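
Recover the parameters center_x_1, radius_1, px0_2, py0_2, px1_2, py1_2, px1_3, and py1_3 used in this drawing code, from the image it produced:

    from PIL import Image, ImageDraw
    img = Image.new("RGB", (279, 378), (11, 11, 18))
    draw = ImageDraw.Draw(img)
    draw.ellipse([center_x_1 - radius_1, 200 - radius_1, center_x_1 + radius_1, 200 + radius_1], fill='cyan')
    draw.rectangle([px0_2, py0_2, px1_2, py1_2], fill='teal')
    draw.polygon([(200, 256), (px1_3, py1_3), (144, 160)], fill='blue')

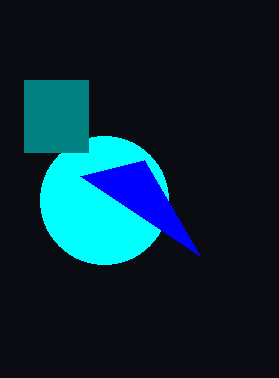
center_x_1 = 104, radius_1 = 64, px0_2 = 24, py0_2 = 80, px1_2 = 88, py1_2 = 152, px1_3 = 80, py1_3 = 176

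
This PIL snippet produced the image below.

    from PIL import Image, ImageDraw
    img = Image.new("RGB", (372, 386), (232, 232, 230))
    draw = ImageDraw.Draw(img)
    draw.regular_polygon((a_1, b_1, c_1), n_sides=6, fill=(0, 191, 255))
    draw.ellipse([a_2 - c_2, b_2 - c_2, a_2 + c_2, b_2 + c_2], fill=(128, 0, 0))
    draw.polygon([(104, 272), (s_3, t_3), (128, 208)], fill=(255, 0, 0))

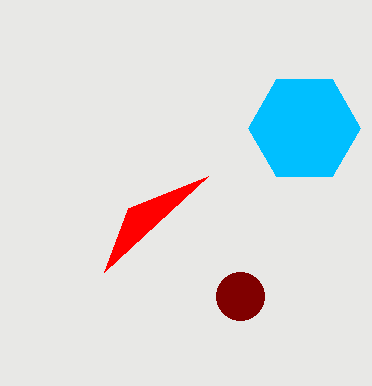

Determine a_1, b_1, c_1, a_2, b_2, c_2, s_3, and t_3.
a_1 = 304; b_1 = 128; c_1 = 56; a_2 = 240; b_2 = 296; c_2 = 24; s_3 = 208; t_3 = 176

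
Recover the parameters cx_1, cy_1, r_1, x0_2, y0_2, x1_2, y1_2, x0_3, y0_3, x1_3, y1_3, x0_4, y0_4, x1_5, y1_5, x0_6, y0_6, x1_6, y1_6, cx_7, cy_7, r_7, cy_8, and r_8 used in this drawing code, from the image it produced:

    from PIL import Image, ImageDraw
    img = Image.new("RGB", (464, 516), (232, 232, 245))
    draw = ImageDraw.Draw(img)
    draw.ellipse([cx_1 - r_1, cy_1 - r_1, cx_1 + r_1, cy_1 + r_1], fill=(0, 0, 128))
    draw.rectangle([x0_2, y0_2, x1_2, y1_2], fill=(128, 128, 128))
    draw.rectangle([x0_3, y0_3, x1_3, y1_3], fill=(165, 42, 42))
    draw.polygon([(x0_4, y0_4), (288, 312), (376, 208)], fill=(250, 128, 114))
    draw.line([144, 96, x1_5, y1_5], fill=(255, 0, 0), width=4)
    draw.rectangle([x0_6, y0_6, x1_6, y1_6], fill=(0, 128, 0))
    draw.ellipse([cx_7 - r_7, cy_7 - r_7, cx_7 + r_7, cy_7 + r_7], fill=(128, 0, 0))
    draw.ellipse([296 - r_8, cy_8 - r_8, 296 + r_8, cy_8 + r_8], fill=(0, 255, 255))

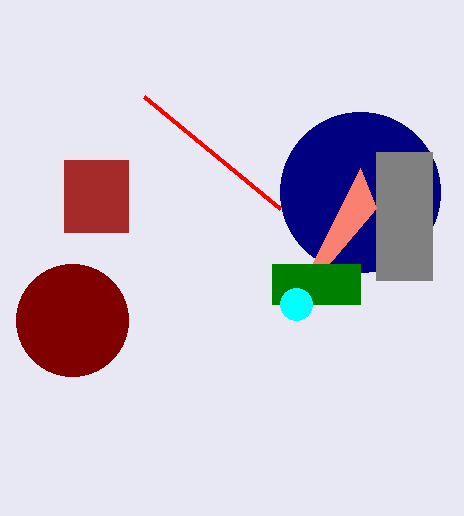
cx_1 = 360, cy_1 = 192, r_1 = 80, x0_2 = 376, y0_2 = 152, x1_2 = 432, y1_2 = 280, x0_3 = 64, y0_3 = 160, x1_3 = 128, y1_3 = 232, x0_4 = 360, y0_4 = 168, x1_5 = 280, y1_5 = 208, x0_6 = 272, y0_6 = 264, x1_6 = 360, y1_6 = 304, cx_7 = 72, cy_7 = 320, r_7 = 56, cy_8 = 304, r_8 = 16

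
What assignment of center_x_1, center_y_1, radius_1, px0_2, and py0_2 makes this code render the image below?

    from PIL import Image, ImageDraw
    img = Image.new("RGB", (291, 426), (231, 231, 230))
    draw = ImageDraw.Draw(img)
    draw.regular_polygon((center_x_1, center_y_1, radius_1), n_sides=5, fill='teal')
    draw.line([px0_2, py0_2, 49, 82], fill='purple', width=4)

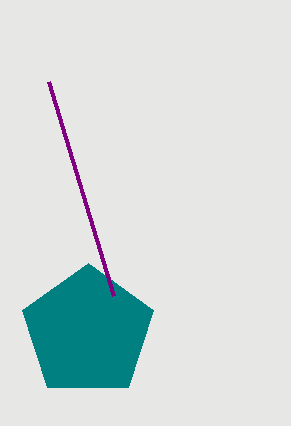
center_x_1 = 88; center_y_1 = 332; radius_1 = 69; px0_2 = 114; py0_2 = 296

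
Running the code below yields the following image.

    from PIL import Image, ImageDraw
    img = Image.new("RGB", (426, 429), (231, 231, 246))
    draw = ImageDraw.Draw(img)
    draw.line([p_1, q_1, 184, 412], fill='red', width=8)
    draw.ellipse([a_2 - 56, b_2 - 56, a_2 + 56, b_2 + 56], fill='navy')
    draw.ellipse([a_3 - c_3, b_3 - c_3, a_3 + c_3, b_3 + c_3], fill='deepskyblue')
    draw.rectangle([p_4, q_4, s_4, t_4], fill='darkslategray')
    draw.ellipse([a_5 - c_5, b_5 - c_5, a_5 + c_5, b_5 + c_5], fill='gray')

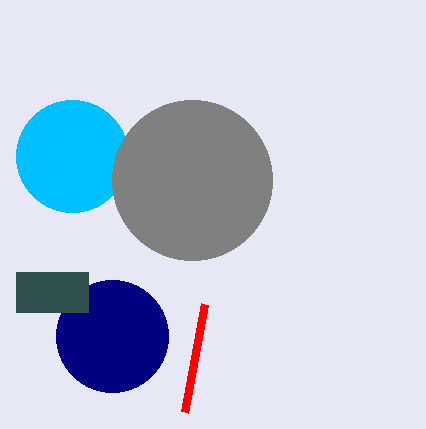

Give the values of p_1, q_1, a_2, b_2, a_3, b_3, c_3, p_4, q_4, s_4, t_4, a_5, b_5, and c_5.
p_1 = 204, q_1 = 304, a_2 = 112, b_2 = 336, a_3 = 72, b_3 = 156, c_3 = 56, p_4 = 16, q_4 = 272, s_4 = 88, t_4 = 312, a_5 = 192, b_5 = 180, c_5 = 80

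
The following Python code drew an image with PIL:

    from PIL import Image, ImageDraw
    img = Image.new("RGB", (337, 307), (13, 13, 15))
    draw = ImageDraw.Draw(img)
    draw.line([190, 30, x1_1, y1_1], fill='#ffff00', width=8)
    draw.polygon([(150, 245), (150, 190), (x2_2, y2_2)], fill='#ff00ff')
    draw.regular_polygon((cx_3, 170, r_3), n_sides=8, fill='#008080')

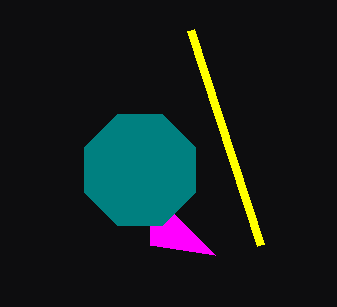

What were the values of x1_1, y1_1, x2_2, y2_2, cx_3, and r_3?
x1_1 = 260
y1_1 = 245
x2_2 = 215
y2_2 = 255
cx_3 = 140
r_3 = 60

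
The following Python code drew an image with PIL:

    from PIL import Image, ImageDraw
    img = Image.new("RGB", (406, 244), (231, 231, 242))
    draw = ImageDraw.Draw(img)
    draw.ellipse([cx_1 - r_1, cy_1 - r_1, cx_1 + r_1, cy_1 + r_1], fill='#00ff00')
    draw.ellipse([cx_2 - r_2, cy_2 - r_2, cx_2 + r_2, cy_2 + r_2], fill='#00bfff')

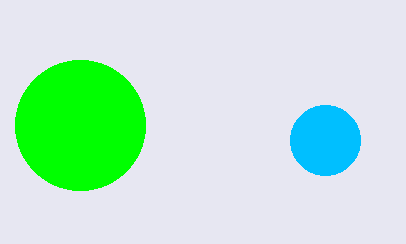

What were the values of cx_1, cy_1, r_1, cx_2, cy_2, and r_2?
cx_1 = 80, cy_1 = 125, r_1 = 65, cx_2 = 325, cy_2 = 140, r_2 = 35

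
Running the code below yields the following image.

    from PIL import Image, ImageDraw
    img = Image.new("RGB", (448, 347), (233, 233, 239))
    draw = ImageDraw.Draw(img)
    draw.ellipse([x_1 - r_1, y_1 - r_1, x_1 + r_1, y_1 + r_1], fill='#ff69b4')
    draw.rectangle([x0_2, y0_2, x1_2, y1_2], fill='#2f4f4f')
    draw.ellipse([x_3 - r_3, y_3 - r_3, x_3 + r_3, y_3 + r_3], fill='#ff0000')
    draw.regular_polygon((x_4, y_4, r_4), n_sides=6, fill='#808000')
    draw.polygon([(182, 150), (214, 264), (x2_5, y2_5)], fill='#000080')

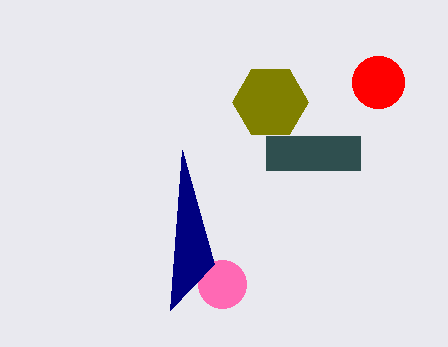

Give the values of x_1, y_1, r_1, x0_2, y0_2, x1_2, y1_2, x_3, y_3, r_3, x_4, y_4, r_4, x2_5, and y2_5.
x_1 = 222
y_1 = 284
r_1 = 24
x0_2 = 266
y0_2 = 136
x1_2 = 360
y1_2 = 170
x_3 = 378
y_3 = 82
r_3 = 26
x_4 = 270
y_4 = 102
r_4 = 38
x2_5 = 170
y2_5 = 310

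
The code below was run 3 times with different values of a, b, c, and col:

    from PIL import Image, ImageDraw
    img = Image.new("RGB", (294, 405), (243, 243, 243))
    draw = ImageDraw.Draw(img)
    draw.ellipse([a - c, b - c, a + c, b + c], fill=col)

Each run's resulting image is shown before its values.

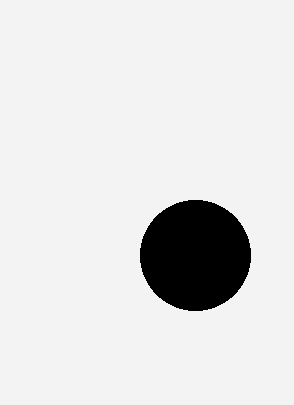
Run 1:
a = 195; b = 255; c = 55; col = 'black'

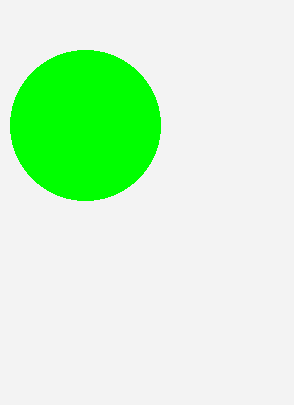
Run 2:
a = 85
b = 125
c = 75
col = 'lime'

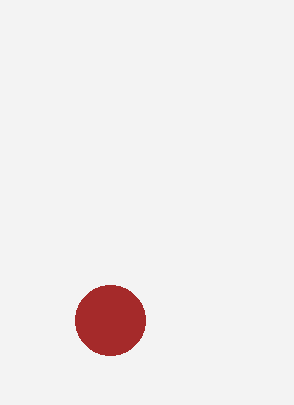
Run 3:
a = 110; b = 320; c = 35; col = 'brown'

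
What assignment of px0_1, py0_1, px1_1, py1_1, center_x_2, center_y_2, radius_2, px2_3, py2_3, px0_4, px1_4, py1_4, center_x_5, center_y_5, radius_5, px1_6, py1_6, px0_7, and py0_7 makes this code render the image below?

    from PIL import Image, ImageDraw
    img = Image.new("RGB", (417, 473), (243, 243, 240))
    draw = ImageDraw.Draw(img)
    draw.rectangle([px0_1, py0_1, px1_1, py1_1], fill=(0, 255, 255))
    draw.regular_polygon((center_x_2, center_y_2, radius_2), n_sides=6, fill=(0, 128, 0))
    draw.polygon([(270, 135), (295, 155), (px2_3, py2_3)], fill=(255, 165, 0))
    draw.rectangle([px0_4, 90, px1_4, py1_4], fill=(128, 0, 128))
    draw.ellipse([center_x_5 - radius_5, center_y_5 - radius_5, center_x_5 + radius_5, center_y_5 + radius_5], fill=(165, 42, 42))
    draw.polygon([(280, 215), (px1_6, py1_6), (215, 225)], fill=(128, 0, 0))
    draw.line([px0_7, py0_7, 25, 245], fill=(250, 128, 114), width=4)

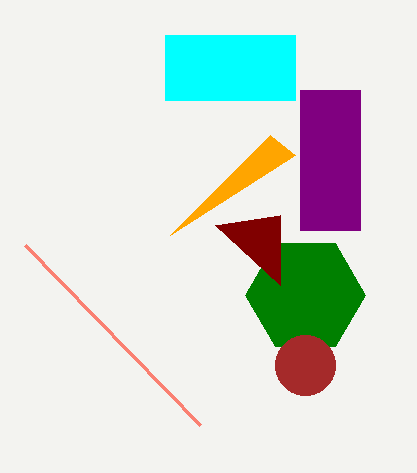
px0_1 = 165; py0_1 = 35; px1_1 = 295; py1_1 = 100; center_x_2 = 305; center_y_2 = 295; radius_2 = 60; px2_3 = 170; py2_3 = 235; px0_4 = 300; px1_4 = 360; py1_4 = 230; center_x_5 = 305; center_y_5 = 365; radius_5 = 30; px1_6 = 280; py1_6 = 285; px0_7 = 200; py0_7 = 425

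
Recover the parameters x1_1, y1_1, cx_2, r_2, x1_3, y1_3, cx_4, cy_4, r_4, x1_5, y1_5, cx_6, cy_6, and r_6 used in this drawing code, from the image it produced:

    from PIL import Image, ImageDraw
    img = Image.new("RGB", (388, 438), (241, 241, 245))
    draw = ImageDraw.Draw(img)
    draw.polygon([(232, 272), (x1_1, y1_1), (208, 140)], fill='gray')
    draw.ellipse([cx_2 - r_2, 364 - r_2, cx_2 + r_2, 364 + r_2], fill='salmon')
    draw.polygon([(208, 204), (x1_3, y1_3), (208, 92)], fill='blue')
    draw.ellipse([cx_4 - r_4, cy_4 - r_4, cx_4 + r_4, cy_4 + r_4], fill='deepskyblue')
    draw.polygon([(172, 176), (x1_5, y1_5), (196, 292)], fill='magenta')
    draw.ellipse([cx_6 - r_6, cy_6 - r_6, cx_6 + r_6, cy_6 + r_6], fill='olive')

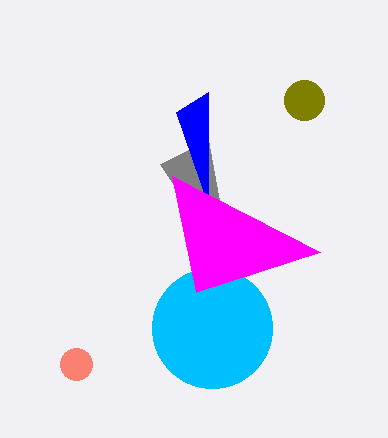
x1_1 = 160
y1_1 = 164
cx_2 = 76
r_2 = 16
x1_3 = 176
y1_3 = 112
cx_4 = 212
cy_4 = 328
r_4 = 60
x1_5 = 320
y1_5 = 252
cx_6 = 304
cy_6 = 100
r_6 = 20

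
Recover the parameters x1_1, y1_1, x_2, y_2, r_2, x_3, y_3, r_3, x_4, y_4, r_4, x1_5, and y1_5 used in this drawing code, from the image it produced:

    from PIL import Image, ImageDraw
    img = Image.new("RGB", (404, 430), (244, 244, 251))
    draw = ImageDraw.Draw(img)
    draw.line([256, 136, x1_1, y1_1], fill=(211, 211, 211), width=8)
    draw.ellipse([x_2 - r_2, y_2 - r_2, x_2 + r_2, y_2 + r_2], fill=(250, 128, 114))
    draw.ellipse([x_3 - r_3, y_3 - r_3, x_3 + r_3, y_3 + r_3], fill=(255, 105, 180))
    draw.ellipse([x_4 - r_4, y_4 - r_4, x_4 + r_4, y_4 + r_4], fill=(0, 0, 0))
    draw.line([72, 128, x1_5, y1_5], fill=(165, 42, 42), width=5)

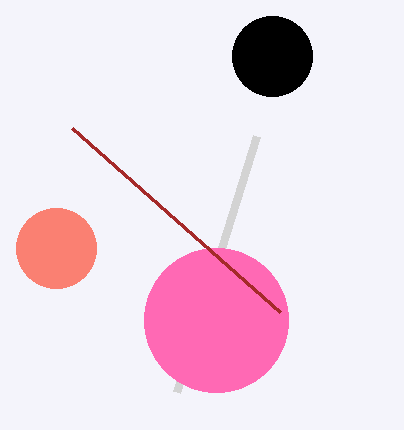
x1_1 = 176; y1_1 = 392; x_2 = 56; y_2 = 248; r_2 = 40; x_3 = 216; y_3 = 320; r_3 = 72; x_4 = 272; y_4 = 56; r_4 = 40; x1_5 = 280; y1_5 = 312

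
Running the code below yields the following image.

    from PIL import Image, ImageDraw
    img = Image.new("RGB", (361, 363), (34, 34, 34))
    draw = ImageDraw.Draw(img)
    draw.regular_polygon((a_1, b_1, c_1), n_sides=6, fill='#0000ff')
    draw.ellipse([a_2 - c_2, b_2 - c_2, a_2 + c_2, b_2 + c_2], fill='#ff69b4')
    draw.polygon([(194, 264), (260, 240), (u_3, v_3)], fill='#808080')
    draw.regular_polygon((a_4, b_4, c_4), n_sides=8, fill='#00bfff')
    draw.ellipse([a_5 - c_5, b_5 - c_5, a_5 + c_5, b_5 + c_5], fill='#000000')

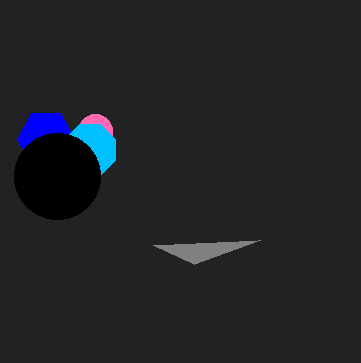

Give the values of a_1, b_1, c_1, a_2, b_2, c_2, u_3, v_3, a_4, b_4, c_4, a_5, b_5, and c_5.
a_1 = 46; b_1 = 139; c_1 = 29; a_2 = 95; b_2 = 131; c_2 = 17; u_3 = 153; v_3 = 245; a_4 = 90; b_4 = 150; c_4 = 28; a_5 = 57; b_5 = 176; c_5 = 43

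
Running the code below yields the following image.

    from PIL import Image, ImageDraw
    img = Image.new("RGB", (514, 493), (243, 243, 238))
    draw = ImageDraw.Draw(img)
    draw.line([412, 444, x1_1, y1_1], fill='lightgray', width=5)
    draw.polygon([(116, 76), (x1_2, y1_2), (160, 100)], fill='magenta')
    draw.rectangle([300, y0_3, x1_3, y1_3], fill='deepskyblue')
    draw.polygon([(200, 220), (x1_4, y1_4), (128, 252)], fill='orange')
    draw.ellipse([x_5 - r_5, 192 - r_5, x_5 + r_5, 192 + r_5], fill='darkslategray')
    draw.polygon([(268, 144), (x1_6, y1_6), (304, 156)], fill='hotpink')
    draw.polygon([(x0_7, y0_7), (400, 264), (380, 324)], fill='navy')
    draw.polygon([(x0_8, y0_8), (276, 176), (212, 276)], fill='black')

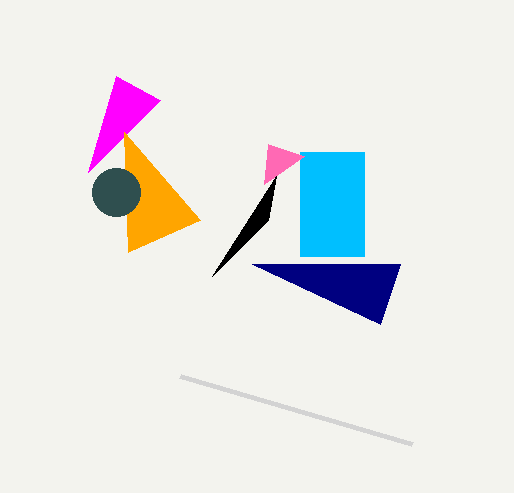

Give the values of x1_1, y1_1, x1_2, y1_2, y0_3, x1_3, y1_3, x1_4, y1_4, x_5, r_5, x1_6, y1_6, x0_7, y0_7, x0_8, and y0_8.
x1_1 = 180
y1_1 = 376
x1_2 = 88
y1_2 = 172
y0_3 = 152
x1_3 = 364
y1_3 = 256
x1_4 = 124
y1_4 = 132
x_5 = 116
r_5 = 24
x1_6 = 264
y1_6 = 184
x0_7 = 252
y0_7 = 264
x0_8 = 268
y0_8 = 220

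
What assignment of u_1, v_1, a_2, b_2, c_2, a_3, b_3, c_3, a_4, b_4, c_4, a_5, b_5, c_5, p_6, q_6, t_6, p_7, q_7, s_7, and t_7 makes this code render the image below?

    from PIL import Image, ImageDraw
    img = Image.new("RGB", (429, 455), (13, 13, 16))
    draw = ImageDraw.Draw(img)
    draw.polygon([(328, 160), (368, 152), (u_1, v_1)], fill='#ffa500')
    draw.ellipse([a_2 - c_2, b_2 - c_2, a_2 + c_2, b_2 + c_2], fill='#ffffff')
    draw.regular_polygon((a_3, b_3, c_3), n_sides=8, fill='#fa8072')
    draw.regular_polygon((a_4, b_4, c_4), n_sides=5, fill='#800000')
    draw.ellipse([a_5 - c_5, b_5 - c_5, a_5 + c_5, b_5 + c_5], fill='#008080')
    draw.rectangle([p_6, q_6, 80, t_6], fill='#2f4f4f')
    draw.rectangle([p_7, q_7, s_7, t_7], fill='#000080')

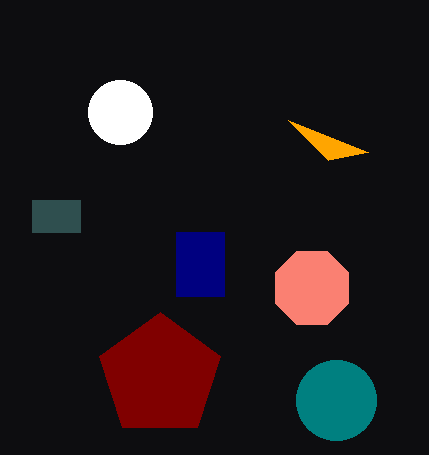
u_1 = 288; v_1 = 120; a_2 = 120; b_2 = 112; c_2 = 32; a_3 = 312; b_3 = 288; c_3 = 40; a_4 = 160; b_4 = 376; c_4 = 64; a_5 = 336; b_5 = 400; c_5 = 40; p_6 = 32; q_6 = 200; t_6 = 232; p_7 = 176; q_7 = 232; s_7 = 224; t_7 = 296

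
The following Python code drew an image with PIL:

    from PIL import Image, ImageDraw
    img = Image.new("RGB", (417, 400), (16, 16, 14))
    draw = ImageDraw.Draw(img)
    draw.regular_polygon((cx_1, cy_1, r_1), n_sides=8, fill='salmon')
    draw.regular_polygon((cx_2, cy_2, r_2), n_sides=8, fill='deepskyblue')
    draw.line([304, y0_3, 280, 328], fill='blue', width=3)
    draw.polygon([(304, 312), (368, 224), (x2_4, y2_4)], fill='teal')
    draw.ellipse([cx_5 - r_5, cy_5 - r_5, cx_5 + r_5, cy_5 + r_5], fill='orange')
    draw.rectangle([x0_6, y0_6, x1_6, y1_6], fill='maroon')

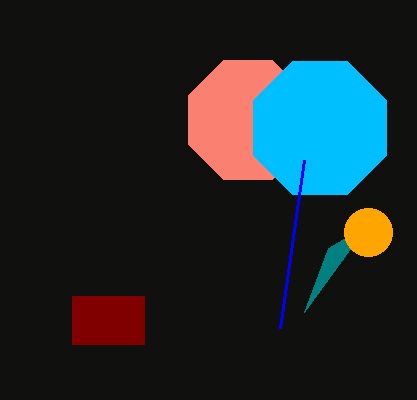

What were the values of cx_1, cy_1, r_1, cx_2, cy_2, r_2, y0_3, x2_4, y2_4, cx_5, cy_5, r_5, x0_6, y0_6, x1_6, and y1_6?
cx_1 = 248
cy_1 = 120
r_1 = 64
cx_2 = 320
cy_2 = 128
r_2 = 72
y0_3 = 160
x2_4 = 328
y2_4 = 248
cx_5 = 368
cy_5 = 232
r_5 = 24
x0_6 = 72
y0_6 = 296
x1_6 = 144
y1_6 = 344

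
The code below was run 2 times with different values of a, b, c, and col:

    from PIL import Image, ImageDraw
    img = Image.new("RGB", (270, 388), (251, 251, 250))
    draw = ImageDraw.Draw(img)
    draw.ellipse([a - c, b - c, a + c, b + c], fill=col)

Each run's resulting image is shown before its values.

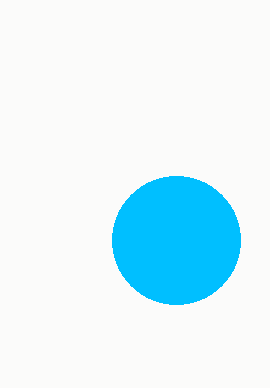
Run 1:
a = 176, b = 240, c = 64, col = 'deepskyblue'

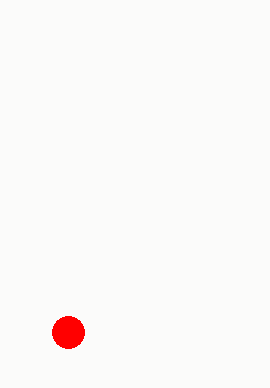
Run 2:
a = 68
b = 332
c = 16
col = 'red'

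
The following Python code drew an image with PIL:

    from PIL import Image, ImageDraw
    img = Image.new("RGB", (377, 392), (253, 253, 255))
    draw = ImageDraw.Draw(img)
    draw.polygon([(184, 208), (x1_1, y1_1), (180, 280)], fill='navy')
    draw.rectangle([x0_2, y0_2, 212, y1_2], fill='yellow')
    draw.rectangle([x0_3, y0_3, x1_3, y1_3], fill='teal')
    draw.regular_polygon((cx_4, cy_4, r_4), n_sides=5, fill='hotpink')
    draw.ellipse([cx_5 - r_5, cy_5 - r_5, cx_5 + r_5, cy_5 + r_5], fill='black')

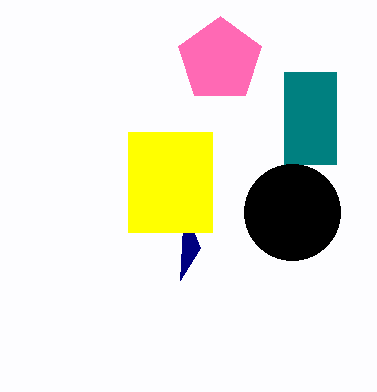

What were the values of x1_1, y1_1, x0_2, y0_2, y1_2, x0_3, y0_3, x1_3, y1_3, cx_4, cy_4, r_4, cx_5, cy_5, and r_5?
x1_1 = 200
y1_1 = 248
x0_2 = 128
y0_2 = 132
y1_2 = 232
x0_3 = 284
y0_3 = 72
x1_3 = 336
y1_3 = 164
cx_4 = 220
cy_4 = 60
r_4 = 44
cx_5 = 292
cy_5 = 212
r_5 = 48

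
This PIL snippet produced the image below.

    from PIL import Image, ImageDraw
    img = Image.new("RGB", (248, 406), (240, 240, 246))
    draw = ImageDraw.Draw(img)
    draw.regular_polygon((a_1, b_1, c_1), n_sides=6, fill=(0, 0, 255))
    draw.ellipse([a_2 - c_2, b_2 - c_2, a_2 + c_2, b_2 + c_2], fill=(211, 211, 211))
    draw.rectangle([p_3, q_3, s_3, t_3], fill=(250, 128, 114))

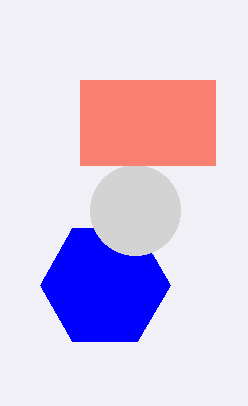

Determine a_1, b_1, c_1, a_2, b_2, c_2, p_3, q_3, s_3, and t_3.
a_1 = 105; b_1 = 285; c_1 = 65; a_2 = 135; b_2 = 210; c_2 = 45; p_3 = 80; q_3 = 80; s_3 = 215; t_3 = 165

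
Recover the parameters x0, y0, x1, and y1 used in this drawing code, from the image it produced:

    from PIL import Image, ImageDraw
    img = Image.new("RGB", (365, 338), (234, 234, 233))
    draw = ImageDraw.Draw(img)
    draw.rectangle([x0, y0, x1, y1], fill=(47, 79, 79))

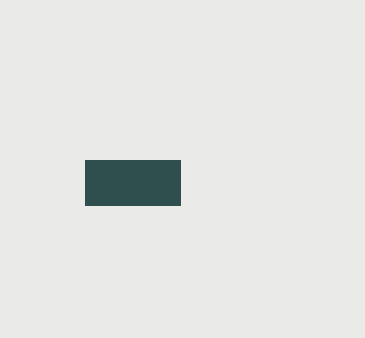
x0 = 85
y0 = 160
x1 = 180
y1 = 205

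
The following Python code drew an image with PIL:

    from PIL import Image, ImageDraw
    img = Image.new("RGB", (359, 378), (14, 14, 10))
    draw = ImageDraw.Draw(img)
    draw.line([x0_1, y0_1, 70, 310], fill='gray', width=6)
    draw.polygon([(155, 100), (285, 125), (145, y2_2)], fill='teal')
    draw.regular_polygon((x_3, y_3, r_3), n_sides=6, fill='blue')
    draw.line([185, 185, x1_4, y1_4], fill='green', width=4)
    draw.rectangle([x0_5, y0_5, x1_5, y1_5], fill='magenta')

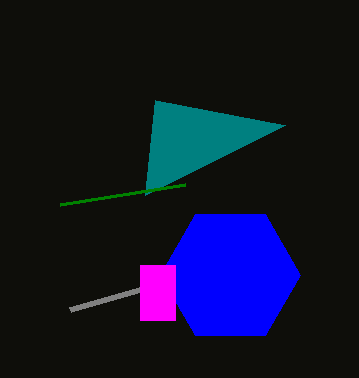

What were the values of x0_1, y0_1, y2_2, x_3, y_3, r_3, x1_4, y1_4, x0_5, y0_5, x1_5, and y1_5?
x0_1 = 140, y0_1 = 290, y2_2 = 195, x_3 = 230, y_3 = 275, r_3 = 70, x1_4 = 60, y1_4 = 205, x0_5 = 140, y0_5 = 265, x1_5 = 175, y1_5 = 320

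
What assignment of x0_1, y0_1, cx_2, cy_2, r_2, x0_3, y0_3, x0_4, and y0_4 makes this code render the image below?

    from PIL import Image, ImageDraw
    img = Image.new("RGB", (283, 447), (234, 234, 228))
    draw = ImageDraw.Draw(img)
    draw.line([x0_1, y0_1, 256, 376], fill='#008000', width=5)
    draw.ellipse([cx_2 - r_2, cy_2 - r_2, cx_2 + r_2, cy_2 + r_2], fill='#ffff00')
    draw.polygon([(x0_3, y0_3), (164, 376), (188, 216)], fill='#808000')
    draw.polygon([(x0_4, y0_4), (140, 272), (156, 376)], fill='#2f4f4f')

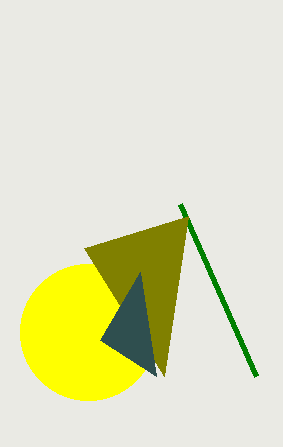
x0_1 = 180
y0_1 = 204
cx_2 = 88
cy_2 = 332
r_2 = 68
x0_3 = 84
y0_3 = 248
x0_4 = 100
y0_4 = 340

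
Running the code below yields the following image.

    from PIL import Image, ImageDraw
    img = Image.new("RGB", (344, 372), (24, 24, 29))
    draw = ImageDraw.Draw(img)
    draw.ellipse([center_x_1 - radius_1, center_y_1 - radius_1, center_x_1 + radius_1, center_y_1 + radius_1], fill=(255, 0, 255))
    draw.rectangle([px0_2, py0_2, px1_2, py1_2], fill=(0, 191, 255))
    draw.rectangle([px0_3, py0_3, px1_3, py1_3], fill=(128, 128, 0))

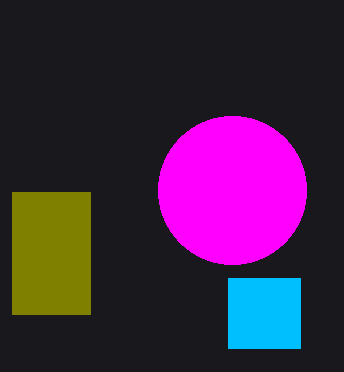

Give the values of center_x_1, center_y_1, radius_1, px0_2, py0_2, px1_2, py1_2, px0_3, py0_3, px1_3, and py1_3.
center_x_1 = 232, center_y_1 = 190, radius_1 = 74, px0_2 = 228, py0_2 = 278, px1_2 = 300, py1_2 = 348, px0_3 = 12, py0_3 = 192, px1_3 = 90, py1_3 = 314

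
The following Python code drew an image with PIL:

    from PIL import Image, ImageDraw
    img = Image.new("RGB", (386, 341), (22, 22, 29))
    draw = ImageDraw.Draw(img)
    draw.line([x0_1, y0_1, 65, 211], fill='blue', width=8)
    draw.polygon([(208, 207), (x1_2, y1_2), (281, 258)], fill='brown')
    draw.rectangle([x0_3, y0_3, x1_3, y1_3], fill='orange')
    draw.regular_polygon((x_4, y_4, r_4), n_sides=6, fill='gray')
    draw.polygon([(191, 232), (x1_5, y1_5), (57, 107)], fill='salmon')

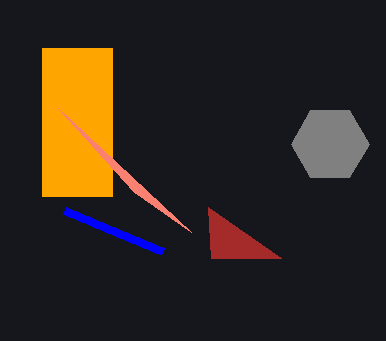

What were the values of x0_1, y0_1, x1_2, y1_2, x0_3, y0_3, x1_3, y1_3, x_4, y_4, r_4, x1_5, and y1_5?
x0_1 = 163
y0_1 = 252
x1_2 = 211
y1_2 = 258
x0_3 = 42
y0_3 = 48
x1_3 = 112
y1_3 = 196
x_4 = 330
y_4 = 144
r_4 = 39
x1_5 = 134
y1_5 = 192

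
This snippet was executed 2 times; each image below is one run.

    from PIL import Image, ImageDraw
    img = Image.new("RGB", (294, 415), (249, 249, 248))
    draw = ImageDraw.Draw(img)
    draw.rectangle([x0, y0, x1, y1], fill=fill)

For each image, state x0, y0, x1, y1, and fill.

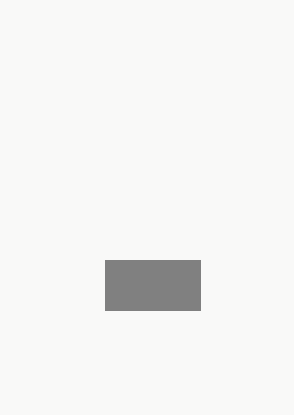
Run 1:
x0 = 105, y0 = 260, x1 = 200, y1 = 310, fill = 'gray'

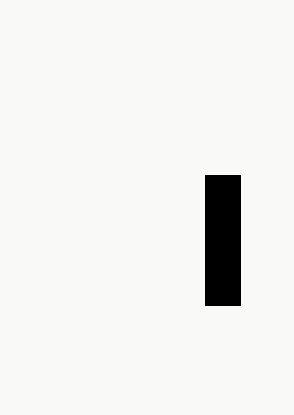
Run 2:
x0 = 205, y0 = 175, x1 = 240, y1 = 305, fill = 'black'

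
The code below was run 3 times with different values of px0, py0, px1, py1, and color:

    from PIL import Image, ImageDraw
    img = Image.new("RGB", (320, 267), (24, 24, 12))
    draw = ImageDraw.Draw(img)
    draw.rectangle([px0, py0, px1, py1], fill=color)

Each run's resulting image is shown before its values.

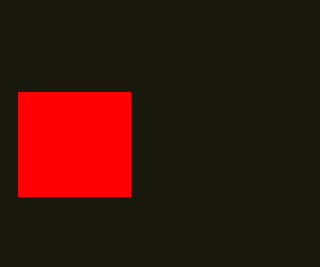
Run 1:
px0 = 18, py0 = 92, px1 = 130, py1 = 196, color = 'red'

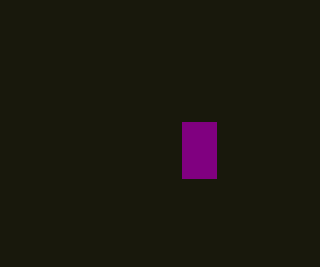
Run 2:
px0 = 182, py0 = 122, px1 = 216, py1 = 178, color = 'purple'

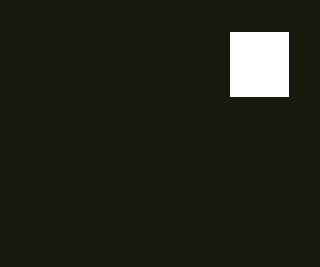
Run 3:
px0 = 230; py0 = 32; px1 = 288; py1 = 96; color = 'white'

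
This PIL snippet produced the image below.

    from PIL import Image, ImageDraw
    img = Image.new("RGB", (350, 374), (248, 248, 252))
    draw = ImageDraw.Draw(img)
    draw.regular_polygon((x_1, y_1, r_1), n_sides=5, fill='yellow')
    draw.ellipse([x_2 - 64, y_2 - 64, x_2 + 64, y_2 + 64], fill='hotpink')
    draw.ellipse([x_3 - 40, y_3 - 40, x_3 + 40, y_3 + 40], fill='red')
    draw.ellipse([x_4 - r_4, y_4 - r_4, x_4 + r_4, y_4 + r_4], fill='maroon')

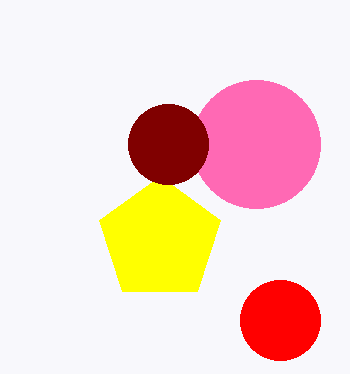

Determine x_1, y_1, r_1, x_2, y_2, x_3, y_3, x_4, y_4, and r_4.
x_1 = 160
y_1 = 240
r_1 = 64
x_2 = 256
y_2 = 144
x_3 = 280
y_3 = 320
x_4 = 168
y_4 = 144
r_4 = 40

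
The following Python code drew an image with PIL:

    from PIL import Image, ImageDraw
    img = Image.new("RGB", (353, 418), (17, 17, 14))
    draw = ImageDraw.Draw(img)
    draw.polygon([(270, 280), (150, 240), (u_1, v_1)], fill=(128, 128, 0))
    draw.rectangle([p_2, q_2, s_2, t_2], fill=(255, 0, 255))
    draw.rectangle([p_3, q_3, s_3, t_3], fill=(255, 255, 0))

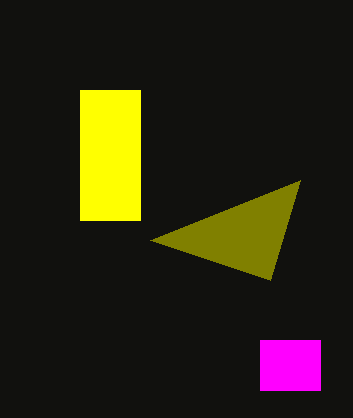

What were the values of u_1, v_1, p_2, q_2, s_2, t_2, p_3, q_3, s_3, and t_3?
u_1 = 300
v_1 = 180
p_2 = 260
q_2 = 340
s_2 = 320
t_2 = 390
p_3 = 80
q_3 = 90
s_3 = 140
t_3 = 220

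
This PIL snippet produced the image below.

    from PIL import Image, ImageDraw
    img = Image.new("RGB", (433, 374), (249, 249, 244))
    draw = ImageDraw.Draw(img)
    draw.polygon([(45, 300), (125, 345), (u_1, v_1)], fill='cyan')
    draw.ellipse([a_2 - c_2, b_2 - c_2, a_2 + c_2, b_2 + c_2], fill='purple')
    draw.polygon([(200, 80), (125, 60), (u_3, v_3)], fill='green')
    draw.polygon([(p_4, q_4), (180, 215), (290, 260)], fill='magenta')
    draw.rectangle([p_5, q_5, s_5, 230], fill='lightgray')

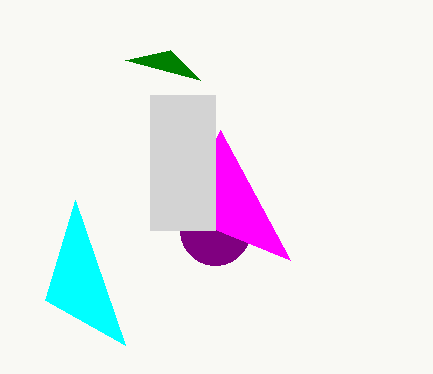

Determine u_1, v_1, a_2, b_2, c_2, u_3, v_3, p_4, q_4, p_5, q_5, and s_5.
u_1 = 75; v_1 = 200; a_2 = 215; b_2 = 230; c_2 = 35; u_3 = 170; v_3 = 50; p_4 = 220; q_4 = 130; p_5 = 150; q_5 = 95; s_5 = 215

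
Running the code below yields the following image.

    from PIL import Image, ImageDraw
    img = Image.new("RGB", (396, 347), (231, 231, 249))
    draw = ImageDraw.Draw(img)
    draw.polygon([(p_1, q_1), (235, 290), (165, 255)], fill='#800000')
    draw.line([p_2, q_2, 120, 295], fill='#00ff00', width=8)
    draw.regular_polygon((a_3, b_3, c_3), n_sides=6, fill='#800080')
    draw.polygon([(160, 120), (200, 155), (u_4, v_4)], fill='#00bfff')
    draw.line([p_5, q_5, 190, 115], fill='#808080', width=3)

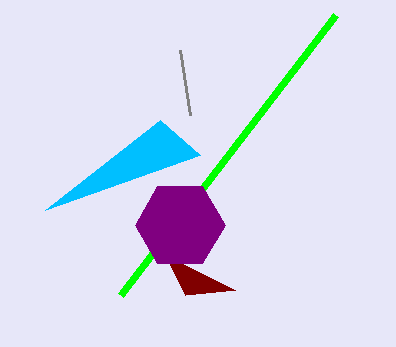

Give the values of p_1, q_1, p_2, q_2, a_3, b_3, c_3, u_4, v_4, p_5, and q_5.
p_1 = 185; q_1 = 295; p_2 = 335; q_2 = 15; a_3 = 180; b_3 = 225; c_3 = 45; u_4 = 45; v_4 = 210; p_5 = 180; q_5 = 50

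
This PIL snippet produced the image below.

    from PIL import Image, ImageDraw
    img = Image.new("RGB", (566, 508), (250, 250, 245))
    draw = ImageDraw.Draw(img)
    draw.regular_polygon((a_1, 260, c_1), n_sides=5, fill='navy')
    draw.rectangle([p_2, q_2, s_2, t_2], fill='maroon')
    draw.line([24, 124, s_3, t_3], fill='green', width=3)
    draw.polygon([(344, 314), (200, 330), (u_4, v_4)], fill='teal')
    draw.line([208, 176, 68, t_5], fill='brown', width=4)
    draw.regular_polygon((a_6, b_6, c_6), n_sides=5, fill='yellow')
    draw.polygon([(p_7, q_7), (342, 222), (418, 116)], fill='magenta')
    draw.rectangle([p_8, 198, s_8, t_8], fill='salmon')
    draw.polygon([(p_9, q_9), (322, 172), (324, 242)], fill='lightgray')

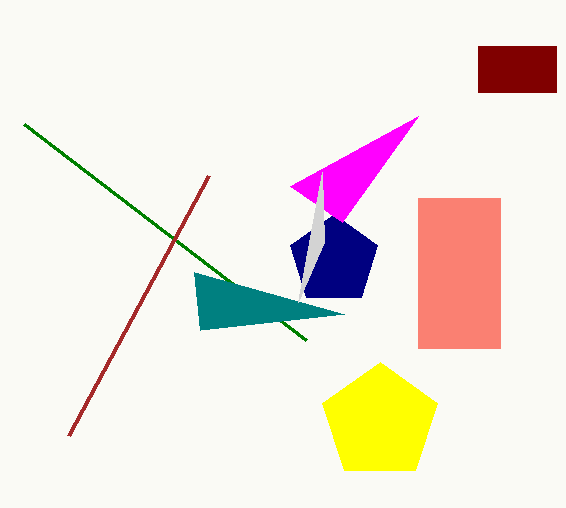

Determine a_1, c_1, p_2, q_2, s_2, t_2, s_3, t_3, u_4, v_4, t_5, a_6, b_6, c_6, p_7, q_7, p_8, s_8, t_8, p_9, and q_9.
a_1 = 334; c_1 = 46; p_2 = 478; q_2 = 46; s_2 = 556; t_2 = 92; s_3 = 306; t_3 = 340; u_4 = 194; v_4 = 272; t_5 = 436; a_6 = 380; b_6 = 422; c_6 = 60; p_7 = 290; q_7 = 186; p_8 = 418; s_8 = 500; t_8 = 348; p_9 = 298; q_9 = 302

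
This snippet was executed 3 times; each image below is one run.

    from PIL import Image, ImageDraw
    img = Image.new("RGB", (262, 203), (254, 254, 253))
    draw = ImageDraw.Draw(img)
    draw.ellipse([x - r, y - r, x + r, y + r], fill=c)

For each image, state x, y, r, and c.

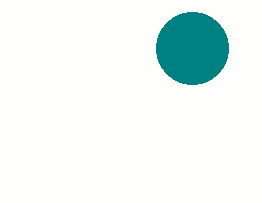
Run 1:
x = 192, y = 48, r = 36, c = 'teal'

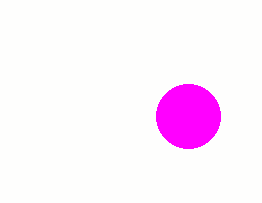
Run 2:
x = 188; y = 116; r = 32; c = 'magenta'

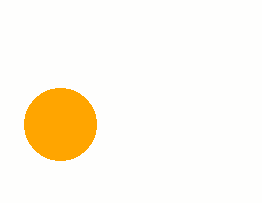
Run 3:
x = 60
y = 124
r = 36
c = 'orange'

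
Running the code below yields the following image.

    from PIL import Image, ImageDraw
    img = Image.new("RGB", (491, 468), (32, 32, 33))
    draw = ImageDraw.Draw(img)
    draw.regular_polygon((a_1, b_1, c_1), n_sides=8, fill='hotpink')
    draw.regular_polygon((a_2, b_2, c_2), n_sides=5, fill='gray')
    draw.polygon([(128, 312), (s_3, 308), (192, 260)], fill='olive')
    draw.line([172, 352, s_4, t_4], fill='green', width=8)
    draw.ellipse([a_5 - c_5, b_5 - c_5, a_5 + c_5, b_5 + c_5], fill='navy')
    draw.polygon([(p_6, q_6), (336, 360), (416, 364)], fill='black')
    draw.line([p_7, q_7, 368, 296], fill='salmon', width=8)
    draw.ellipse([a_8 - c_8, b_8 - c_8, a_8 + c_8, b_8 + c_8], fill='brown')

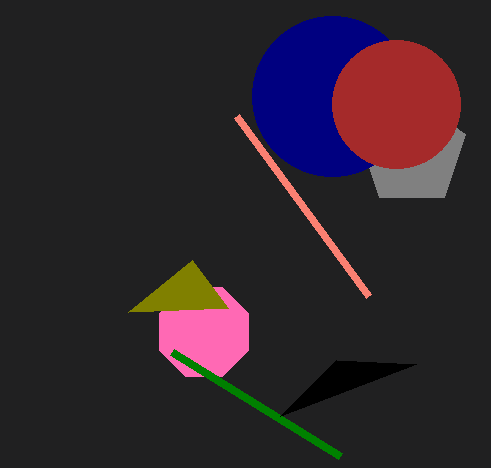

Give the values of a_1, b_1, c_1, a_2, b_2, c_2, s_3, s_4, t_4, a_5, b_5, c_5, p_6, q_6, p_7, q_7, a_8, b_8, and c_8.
a_1 = 204
b_1 = 332
c_1 = 48
a_2 = 412
b_2 = 152
c_2 = 56
s_3 = 228
s_4 = 340
t_4 = 456
a_5 = 332
b_5 = 96
c_5 = 80
p_6 = 280
q_6 = 416
p_7 = 236
q_7 = 116
a_8 = 396
b_8 = 104
c_8 = 64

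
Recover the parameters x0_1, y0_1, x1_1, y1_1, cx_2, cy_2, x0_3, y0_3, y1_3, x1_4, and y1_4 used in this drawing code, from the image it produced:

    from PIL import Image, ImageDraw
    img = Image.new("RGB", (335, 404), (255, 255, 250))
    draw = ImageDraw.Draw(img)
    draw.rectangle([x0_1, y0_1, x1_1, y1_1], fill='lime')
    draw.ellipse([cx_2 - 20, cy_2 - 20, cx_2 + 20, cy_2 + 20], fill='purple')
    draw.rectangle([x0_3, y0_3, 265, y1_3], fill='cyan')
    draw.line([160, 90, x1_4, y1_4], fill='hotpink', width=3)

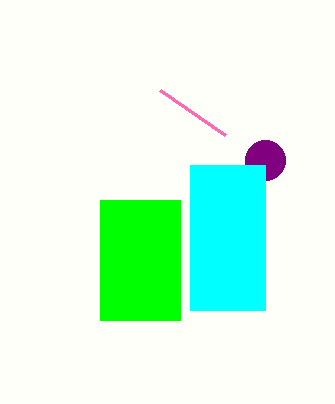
x0_1 = 100
y0_1 = 200
x1_1 = 180
y1_1 = 320
cx_2 = 265
cy_2 = 160
x0_3 = 190
y0_3 = 165
y1_3 = 310
x1_4 = 225
y1_4 = 135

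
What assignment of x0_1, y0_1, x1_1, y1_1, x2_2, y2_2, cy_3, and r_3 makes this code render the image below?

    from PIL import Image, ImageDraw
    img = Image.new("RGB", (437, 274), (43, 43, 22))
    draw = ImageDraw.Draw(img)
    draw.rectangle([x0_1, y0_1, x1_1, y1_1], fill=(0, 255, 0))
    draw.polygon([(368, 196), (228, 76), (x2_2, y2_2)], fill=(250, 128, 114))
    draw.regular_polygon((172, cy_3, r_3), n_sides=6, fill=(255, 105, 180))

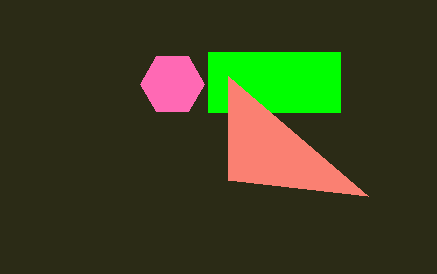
x0_1 = 208; y0_1 = 52; x1_1 = 340; y1_1 = 112; x2_2 = 228; y2_2 = 180; cy_3 = 84; r_3 = 32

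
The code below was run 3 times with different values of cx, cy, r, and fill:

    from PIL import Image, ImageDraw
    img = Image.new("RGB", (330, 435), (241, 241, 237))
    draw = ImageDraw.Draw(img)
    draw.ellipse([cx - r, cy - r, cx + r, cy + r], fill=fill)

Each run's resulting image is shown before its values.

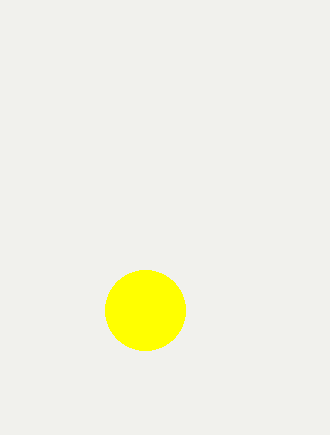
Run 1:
cx = 145; cy = 310; r = 40; fill = 'yellow'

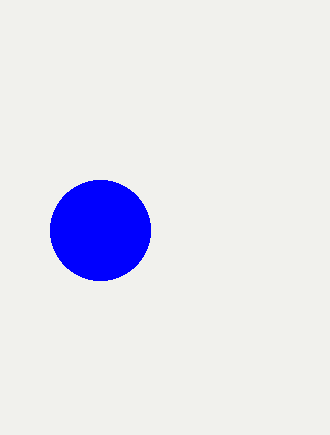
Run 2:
cx = 100
cy = 230
r = 50
fill = 'blue'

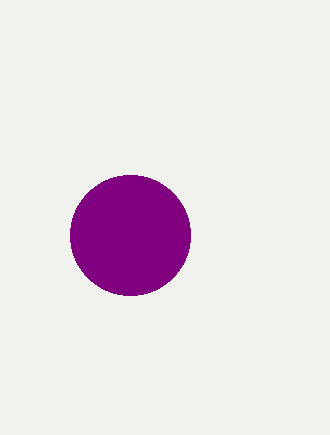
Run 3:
cx = 130
cy = 235
r = 60
fill = 'purple'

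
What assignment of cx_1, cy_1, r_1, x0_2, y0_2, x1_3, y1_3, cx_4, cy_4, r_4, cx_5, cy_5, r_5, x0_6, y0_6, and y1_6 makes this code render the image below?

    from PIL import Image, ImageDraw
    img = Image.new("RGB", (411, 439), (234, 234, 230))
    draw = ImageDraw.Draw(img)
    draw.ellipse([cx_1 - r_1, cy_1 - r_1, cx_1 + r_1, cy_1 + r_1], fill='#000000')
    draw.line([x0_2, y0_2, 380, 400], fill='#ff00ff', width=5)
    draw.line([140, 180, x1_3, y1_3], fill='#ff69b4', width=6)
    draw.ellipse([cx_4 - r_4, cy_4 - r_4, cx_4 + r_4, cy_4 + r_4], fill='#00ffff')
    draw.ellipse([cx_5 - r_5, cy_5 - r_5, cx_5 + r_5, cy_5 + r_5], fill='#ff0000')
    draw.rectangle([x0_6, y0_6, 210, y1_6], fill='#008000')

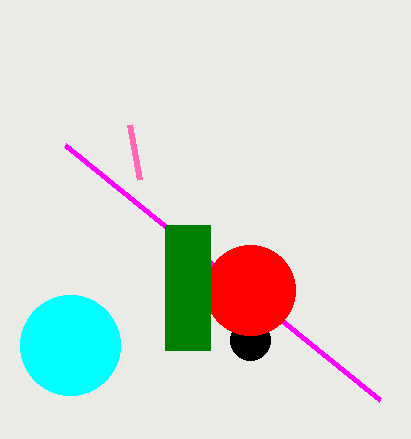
cx_1 = 250; cy_1 = 340; r_1 = 20; x0_2 = 65; y0_2 = 145; x1_3 = 130; y1_3 = 125; cx_4 = 70; cy_4 = 345; r_4 = 50; cx_5 = 250; cy_5 = 290; r_5 = 45; x0_6 = 165; y0_6 = 225; y1_6 = 350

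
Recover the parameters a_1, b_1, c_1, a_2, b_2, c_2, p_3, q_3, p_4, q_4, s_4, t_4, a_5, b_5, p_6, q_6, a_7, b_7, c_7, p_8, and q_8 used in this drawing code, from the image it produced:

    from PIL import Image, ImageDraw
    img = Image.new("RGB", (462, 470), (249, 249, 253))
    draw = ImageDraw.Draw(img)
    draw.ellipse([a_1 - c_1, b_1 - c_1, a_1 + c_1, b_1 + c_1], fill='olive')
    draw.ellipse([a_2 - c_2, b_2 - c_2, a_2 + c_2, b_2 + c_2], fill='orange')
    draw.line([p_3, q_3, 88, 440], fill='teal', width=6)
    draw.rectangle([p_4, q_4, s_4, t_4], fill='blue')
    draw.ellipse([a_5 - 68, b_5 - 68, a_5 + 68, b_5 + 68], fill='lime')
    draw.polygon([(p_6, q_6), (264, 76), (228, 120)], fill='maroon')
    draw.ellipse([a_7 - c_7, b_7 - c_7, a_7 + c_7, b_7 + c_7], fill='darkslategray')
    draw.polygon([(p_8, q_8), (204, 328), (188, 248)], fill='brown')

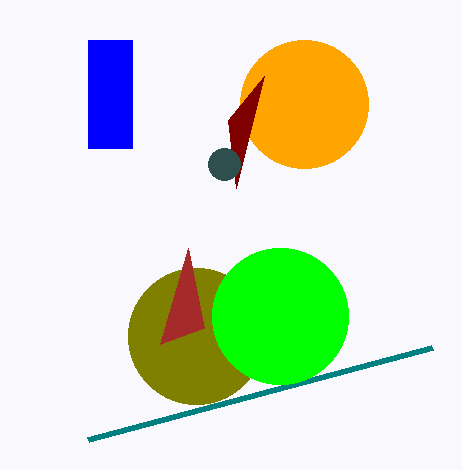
a_1 = 196
b_1 = 336
c_1 = 68
a_2 = 304
b_2 = 104
c_2 = 64
p_3 = 432
q_3 = 348
p_4 = 88
q_4 = 40
s_4 = 132
t_4 = 148
a_5 = 280
b_5 = 316
p_6 = 236
q_6 = 188
a_7 = 224
b_7 = 164
c_7 = 16
p_8 = 160
q_8 = 344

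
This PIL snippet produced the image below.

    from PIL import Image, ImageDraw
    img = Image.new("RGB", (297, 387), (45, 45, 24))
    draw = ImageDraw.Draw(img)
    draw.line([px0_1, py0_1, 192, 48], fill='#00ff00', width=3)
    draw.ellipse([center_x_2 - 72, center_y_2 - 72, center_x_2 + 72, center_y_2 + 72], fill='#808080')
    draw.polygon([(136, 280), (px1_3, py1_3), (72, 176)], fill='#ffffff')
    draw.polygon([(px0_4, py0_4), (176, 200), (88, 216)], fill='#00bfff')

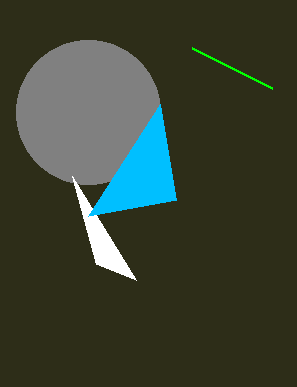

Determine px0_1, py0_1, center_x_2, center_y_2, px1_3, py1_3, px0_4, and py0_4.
px0_1 = 272, py0_1 = 88, center_x_2 = 88, center_y_2 = 112, px1_3 = 96, py1_3 = 264, px0_4 = 160, py0_4 = 104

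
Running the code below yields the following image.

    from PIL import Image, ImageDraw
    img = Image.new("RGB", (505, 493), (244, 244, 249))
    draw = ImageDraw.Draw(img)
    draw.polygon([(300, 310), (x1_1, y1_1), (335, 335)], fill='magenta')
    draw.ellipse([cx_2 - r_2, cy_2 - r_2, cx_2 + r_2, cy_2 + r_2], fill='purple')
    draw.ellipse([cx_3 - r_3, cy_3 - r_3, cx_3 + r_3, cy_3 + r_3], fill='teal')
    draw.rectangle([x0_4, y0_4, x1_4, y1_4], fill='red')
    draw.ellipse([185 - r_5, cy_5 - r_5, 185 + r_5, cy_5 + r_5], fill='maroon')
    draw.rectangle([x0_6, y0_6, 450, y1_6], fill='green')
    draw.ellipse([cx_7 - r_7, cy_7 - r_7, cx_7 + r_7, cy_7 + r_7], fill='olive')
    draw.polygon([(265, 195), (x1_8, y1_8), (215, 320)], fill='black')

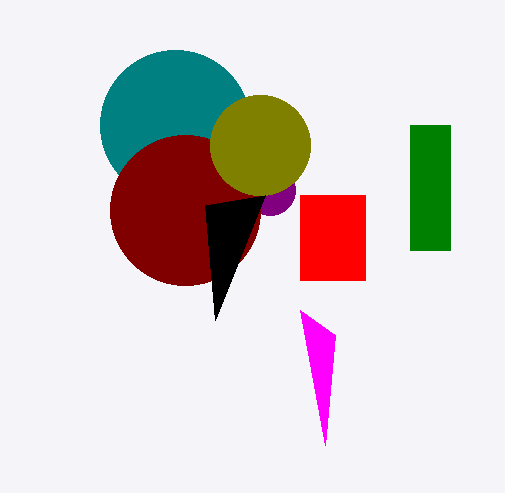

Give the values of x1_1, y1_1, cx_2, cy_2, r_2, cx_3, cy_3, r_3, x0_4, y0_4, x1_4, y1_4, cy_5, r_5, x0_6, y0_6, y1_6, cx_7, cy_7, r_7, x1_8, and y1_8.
x1_1 = 325
y1_1 = 445
cx_2 = 270
cy_2 = 190
r_2 = 25
cx_3 = 175
cy_3 = 125
r_3 = 75
x0_4 = 300
y0_4 = 195
x1_4 = 365
y1_4 = 280
cy_5 = 210
r_5 = 75
x0_6 = 410
y0_6 = 125
y1_6 = 250
cx_7 = 260
cy_7 = 145
r_7 = 50
x1_8 = 205
y1_8 = 205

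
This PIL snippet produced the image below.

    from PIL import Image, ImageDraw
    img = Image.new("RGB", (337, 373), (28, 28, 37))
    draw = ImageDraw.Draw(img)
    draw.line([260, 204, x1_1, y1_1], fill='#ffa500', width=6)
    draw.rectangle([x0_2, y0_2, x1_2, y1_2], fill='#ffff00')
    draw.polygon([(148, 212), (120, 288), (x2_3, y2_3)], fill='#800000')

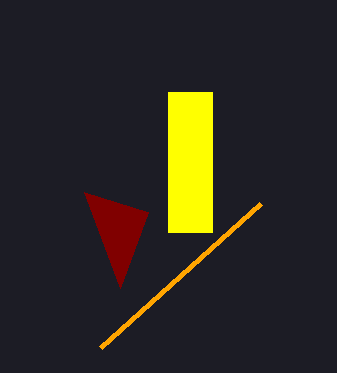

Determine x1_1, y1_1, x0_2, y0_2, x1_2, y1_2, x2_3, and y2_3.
x1_1 = 100
y1_1 = 348
x0_2 = 168
y0_2 = 92
x1_2 = 212
y1_2 = 232
x2_3 = 84
y2_3 = 192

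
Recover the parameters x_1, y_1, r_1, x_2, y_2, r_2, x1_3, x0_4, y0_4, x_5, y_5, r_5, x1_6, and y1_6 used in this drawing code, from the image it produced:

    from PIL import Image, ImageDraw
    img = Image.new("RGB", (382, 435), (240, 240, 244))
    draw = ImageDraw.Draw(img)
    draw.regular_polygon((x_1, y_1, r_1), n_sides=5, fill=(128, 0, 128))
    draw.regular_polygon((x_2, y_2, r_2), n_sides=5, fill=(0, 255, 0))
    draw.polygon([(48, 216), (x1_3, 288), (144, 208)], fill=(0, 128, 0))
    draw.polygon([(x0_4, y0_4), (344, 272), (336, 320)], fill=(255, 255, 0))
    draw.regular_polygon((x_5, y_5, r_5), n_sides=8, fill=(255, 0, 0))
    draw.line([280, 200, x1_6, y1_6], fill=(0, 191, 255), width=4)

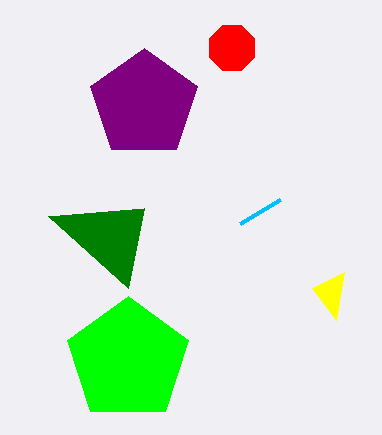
x_1 = 144; y_1 = 104; r_1 = 56; x_2 = 128; y_2 = 360; r_2 = 64; x1_3 = 128; x0_4 = 312; y0_4 = 288; x_5 = 232; y_5 = 48; r_5 = 24; x1_6 = 240; y1_6 = 224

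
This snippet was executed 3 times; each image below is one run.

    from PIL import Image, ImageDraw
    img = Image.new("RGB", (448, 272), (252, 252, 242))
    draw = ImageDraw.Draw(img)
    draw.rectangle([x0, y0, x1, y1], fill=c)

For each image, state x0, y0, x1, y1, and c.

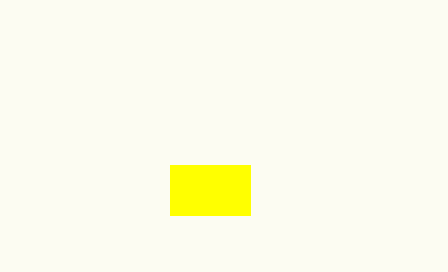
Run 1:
x0 = 170, y0 = 165, x1 = 250, y1 = 215, c = 'yellow'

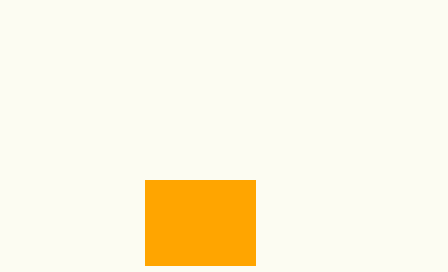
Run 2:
x0 = 145, y0 = 180, x1 = 255, y1 = 265, c = 'orange'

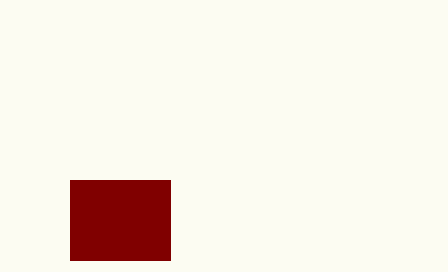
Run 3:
x0 = 70; y0 = 180; x1 = 170; y1 = 260; c = 'maroon'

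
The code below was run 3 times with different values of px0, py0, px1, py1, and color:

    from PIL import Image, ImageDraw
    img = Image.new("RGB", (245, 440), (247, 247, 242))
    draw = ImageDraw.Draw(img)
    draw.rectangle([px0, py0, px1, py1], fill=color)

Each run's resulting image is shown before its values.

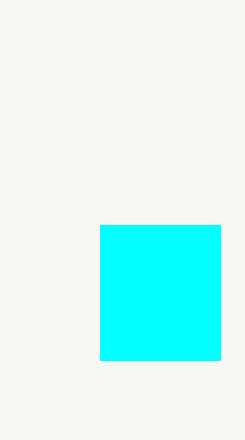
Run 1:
px0 = 100
py0 = 225
px1 = 220
py1 = 360
color = 'cyan'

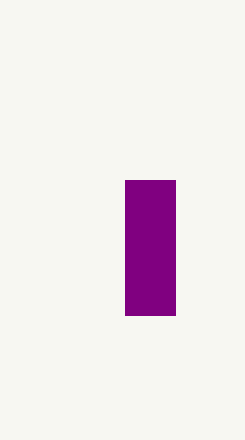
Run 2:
px0 = 125; py0 = 180; px1 = 175; py1 = 315; color = 'purple'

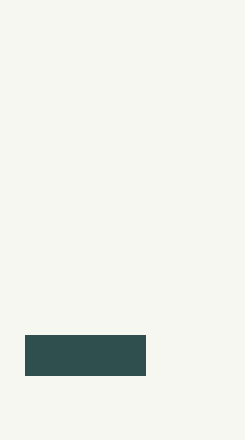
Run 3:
px0 = 25
py0 = 335
px1 = 145
py1 = 375
color = 'darkslategray'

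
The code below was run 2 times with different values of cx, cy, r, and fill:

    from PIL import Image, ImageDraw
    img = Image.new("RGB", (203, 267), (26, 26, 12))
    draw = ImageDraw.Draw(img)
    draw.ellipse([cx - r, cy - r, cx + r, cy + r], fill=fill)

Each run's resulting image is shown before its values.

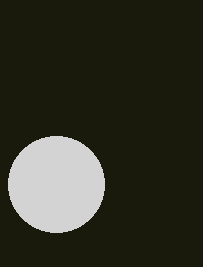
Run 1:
cx = 56, cy = 184, r = 48, fill = 'lightgray'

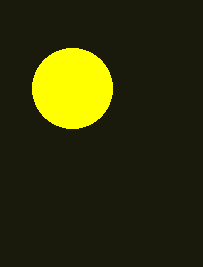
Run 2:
cx = 72
cy = 88
r = 40
fill = 'yellow'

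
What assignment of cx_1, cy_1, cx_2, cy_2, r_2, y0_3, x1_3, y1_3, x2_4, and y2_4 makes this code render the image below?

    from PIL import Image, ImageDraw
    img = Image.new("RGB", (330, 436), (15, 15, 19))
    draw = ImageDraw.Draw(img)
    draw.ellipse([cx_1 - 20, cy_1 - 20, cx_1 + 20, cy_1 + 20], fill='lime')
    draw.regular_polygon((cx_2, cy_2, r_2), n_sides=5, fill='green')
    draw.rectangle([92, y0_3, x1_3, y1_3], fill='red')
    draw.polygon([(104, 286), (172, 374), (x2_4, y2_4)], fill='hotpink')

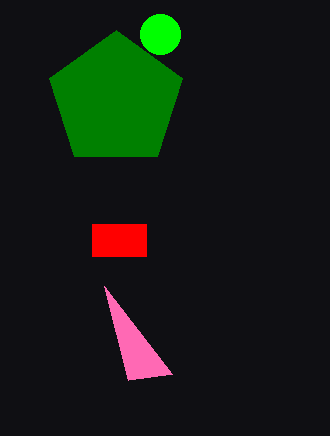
cx_1 = 160, cy_1 = 34, cx_2 = 116, cy_2 = 100, r_2 = 70, y0_3 = 224, x1_3 = 146, y1_3 = 256, x2_4 = 128, y2_4 = 380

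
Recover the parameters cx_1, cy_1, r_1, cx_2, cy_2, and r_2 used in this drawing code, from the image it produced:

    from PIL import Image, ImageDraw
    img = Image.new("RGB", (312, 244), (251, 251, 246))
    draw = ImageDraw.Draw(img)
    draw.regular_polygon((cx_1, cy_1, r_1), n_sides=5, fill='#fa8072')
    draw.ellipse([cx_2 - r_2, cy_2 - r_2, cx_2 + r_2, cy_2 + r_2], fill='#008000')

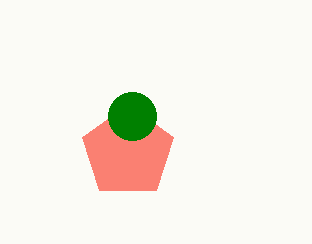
cx_1 = 128
cy_1 = 152
r_1 = 48
cx_2 = 132
cy_2 = 116
r_2 = 24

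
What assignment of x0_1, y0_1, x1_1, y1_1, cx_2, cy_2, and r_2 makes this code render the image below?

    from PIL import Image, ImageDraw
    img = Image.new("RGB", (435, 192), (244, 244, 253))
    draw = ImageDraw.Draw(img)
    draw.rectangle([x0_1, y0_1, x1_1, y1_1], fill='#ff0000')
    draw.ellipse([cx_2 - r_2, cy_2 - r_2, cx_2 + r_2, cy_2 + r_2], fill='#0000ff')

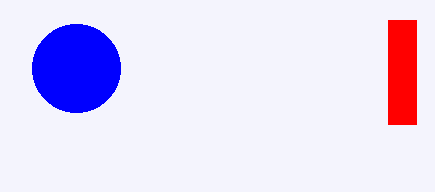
x0_1 = 388; y0_1 = 20; x1_1 = 416; y1_1 = 124; cx_2 = 76; cy_2 = 68; r_2 = 44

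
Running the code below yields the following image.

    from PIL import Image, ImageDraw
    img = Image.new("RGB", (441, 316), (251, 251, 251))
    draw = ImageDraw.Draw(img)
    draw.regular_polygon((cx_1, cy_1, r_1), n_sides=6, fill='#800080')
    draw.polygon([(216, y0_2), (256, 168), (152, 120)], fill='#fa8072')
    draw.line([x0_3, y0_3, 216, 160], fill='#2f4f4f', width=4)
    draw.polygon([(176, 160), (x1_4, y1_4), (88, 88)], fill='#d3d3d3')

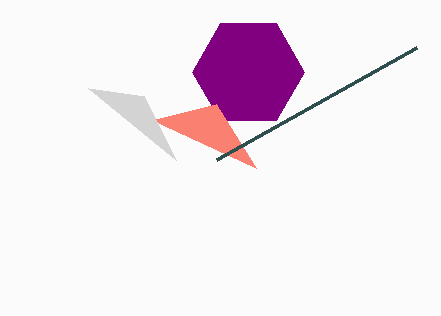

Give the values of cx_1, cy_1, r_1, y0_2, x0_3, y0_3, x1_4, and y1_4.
cx_1 = 248
cy_1 = 72
r_1 = 56
y0_2 = 104
x0_3 = 416
y0_3 = 48
x1_4 = 144
y1_4 = 96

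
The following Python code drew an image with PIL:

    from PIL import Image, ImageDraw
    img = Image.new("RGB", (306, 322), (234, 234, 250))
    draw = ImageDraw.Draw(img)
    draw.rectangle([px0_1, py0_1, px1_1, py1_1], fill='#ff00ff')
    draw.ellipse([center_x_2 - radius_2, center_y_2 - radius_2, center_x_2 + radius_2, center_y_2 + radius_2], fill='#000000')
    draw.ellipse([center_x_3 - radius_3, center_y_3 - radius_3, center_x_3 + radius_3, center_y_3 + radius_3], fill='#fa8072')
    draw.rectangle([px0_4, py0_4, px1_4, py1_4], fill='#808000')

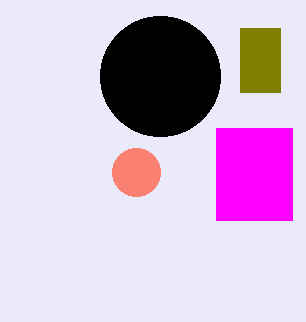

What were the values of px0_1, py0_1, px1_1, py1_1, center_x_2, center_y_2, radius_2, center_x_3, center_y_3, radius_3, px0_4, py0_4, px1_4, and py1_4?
px0_1 = 216, py0_1 = 128, px1_1 = 292, py1_1 = 220, center_x_2 = 160, center_y_2 = 76, radius_2 = 60, center_x_3 = 136, center_y_3 = 172, radius_3 = 24, px0_4 = 240, py0_4 = 28, px1_4 = 280, py1_4 = 92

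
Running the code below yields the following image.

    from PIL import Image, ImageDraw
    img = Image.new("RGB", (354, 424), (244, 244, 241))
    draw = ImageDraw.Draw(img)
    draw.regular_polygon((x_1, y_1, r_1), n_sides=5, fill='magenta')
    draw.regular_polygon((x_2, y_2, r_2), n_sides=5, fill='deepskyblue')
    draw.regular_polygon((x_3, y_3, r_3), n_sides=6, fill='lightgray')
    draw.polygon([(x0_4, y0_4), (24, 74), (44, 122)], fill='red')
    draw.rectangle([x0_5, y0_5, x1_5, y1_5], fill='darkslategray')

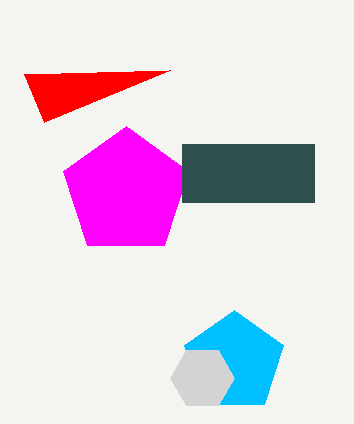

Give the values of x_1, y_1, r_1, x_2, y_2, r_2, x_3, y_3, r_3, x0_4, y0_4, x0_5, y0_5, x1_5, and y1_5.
x_1 = 126
y_1 = 192
r_1 = 66
x_2 = 234
y_2 = 362
r_2 = 52
x_3 = 202
y_3 = 378
r_3 = 32
x0_4 = 170
y0_4 = 70
x0_5 = 182
y0_5 = 144
x1_5 = 314
y1_5 = 202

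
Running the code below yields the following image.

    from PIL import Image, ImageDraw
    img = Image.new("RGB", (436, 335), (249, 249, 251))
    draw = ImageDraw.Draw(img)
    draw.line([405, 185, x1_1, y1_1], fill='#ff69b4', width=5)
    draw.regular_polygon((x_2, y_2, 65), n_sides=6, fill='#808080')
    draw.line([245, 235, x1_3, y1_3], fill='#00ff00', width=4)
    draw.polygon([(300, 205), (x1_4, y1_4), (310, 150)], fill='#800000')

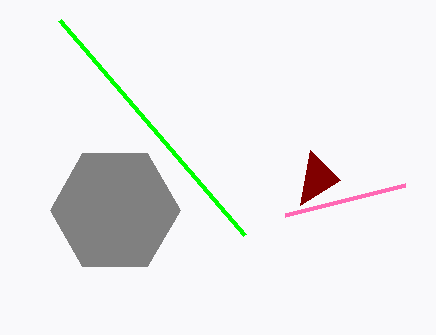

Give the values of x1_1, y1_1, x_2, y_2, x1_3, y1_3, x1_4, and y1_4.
x1_1 = 285
y1_1 = 215
x_2 = 115
y_2 = 210
x1_3 = 60
y1_3 = 20
x1_4 = 340
y1_4 = 180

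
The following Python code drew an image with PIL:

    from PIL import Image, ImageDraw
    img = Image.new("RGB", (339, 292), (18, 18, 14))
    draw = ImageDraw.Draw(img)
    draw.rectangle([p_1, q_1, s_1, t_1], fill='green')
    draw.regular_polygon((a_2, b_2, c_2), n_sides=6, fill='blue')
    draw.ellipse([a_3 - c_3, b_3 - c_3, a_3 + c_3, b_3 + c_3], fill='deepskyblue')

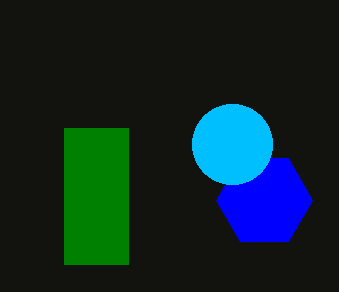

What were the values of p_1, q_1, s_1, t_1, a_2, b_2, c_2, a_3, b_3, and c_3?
p_1 = 64, q_1 = 128, s_1 = 128, t_1 = 264, a_2 = 264, b_2 = 200, c_2 = 48, a_3 = 232, b_3 = 144, c_3 = 40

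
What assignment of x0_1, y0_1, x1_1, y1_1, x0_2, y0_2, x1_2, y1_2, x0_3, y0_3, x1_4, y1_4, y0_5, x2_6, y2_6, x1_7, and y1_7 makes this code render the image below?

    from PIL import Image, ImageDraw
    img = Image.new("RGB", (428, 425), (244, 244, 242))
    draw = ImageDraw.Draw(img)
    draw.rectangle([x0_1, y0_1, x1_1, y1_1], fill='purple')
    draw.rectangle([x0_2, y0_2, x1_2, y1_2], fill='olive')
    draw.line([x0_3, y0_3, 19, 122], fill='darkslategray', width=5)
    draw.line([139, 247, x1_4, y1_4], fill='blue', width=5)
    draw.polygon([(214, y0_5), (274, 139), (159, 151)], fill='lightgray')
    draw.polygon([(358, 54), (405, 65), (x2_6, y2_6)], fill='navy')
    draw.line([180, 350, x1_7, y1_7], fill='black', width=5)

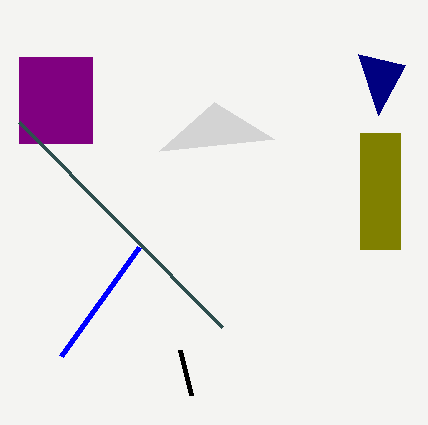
x0_1 = 19
y0_1 = 57
x1_1 = 92
y1_1 = 143
x0_2 = 360
y0_2 = 133
x1_2 = 400
y1_2 = 249
x0_3 = 222
y0_3 = 327
x1_4 = 61
y1_4 = 356
y0_5 = 102
x2_6 = 378
y2_6 = 115
x1_7 = 191
y1_7 = 395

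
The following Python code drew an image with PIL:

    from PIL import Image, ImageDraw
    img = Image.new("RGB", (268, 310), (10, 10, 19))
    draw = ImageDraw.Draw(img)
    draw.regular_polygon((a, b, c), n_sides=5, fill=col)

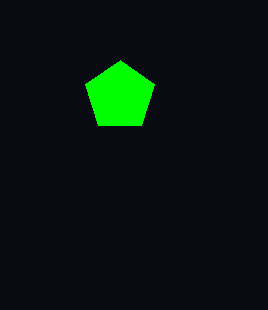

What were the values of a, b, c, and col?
a = 120; b = 96; c = 36; col = 'lime'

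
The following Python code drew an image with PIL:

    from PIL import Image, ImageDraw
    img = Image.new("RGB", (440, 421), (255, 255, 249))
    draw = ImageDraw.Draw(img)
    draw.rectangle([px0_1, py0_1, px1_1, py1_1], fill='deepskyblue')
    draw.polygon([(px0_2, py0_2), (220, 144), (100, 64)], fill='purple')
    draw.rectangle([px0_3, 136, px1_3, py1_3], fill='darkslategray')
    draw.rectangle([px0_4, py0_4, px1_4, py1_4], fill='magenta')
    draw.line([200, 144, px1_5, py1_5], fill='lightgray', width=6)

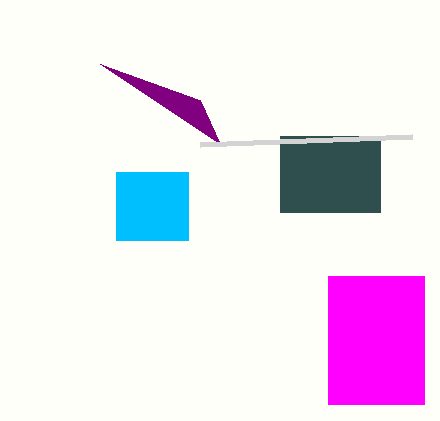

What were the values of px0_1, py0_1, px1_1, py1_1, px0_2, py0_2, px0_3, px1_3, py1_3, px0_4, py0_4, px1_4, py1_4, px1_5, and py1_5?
px0_1 = 116, py0_1 = 172, px1_1 = 188, py1_1 = 240, px0_2 = 200, py0_2 = 100, px0_3 = 280, px1_3 = 380, py1_3 = 212, px0_4 = 328, py0_4 = 276, px1_4 = 424, py1_4 = 404, px1_5 = 412, py1_5 = 136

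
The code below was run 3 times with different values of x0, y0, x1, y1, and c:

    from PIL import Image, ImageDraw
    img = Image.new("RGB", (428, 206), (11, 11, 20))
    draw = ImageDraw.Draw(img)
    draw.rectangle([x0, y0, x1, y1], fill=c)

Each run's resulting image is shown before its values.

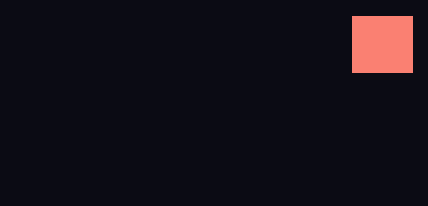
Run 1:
x0 = 352
y0 = 16
x1 = 412
y1 = 72
c = 'salmon'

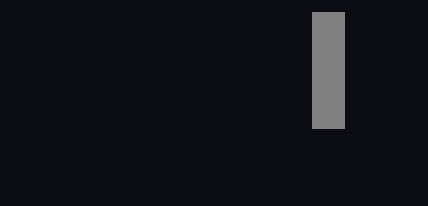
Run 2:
x0 = 312
y0 = 12
x1 = 344
y1 = 128
c = 'gray'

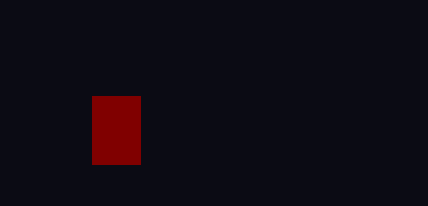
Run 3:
x0 = 92; y0 = 96; x1 = 140; y1 = 164; c = 'maroon'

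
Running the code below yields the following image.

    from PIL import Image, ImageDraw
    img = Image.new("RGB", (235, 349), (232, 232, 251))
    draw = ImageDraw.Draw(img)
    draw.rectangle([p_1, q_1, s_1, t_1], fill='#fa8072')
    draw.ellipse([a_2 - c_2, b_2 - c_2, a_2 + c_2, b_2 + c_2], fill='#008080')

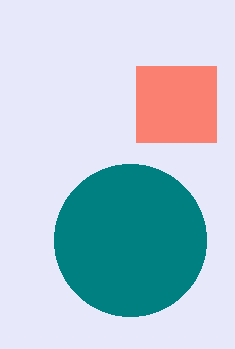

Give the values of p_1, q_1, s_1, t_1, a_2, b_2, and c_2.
p_1 = 136; q_1 = 66; s_1 = 216; t_1 = 142; a_2 = 130; b_2 = 240; c_2 = 76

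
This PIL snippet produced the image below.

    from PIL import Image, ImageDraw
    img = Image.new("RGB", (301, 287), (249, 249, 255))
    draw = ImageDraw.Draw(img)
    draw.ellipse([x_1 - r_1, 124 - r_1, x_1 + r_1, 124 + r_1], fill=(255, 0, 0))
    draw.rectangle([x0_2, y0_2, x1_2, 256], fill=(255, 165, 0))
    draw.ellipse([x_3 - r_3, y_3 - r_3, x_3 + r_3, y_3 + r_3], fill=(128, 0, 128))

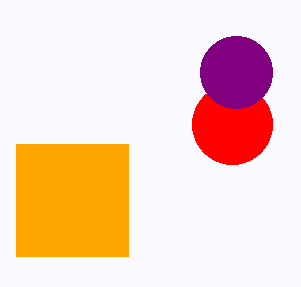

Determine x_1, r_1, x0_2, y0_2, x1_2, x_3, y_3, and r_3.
x_1 = 232
r_1 = 40
x0_2 = 16
y0_2 = 144
x1_2 = 128
x_3 = 236
y_3 = 72
r_3 = 36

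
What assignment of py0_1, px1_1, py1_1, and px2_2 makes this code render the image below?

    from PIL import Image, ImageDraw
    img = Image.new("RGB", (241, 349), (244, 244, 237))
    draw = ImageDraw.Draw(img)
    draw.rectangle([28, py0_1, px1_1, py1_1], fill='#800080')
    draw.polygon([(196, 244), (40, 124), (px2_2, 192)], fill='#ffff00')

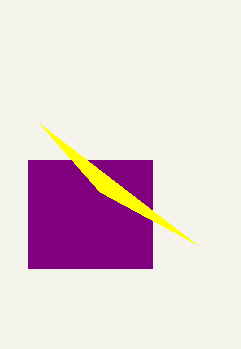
py0_1 = 160; px1_1 = 152; py1_1 = 268; px2_2 = 100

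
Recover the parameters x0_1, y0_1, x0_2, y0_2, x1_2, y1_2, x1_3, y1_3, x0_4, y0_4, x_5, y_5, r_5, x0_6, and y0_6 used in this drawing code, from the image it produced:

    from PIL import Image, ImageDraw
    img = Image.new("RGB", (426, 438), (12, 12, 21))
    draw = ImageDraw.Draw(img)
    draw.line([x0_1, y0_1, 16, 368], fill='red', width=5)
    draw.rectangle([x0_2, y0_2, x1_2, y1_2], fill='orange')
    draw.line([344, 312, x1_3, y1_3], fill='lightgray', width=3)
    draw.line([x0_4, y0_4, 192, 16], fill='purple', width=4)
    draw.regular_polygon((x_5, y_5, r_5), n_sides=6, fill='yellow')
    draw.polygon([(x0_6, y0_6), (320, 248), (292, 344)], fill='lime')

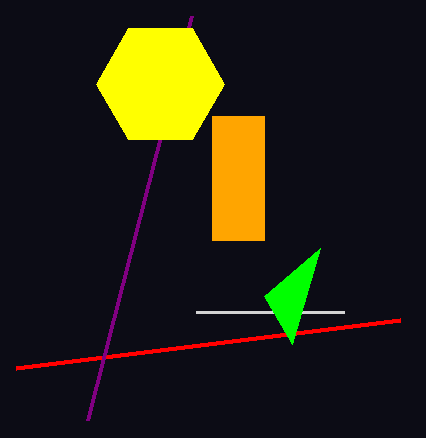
x0_1 = 400, y0_1 = 320, x0_2 = 212, y0_2 = 116, x1_2 = 264, y1_2 = 240, x1_3 = 196, y1_3 = 312, x0_4 = 88, y0_4 = 420, x_5 = 160, y_5 = 84, r_5 = 64, x0_6 = 264, y0_6 = 296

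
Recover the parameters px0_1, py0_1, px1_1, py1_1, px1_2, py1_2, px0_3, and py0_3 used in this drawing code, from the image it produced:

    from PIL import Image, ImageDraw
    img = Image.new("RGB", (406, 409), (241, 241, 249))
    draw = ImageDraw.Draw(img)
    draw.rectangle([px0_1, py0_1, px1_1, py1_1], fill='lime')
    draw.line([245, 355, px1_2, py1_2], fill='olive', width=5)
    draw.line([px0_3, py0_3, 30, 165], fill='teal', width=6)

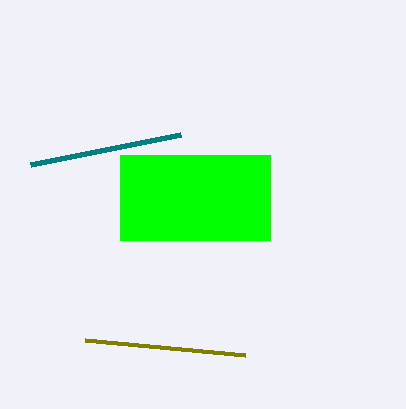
px0_1 = 120
py0_1 = 155
px1_1 = 270
py1_1 = 240
px1_2 = 85
py1_2 = 340
px0_3 = 180
py0_3 = 135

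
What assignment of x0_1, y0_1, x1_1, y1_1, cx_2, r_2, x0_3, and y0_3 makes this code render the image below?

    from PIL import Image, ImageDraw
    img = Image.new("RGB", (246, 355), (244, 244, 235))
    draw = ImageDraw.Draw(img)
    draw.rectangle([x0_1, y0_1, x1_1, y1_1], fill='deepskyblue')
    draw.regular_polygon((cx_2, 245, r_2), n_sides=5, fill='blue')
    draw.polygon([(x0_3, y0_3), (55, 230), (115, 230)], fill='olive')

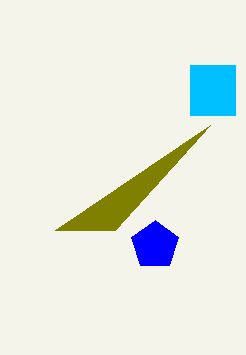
x0_1 = 190
y0_1 = 65
x1_1 = 235
y1_1 = 115
cx_2 = 155
r_2 = 25
x0_3 = 210
y0_3 = 125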